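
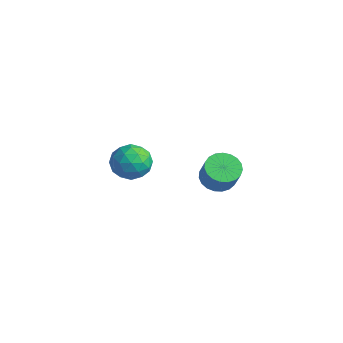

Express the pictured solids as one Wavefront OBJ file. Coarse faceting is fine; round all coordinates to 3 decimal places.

v -0.154 -1.488 1.195
v 0.28 -1.816 0.357
v -1.12 -2.784 1.203
v -0.686 -3.112 0.365
v -0.174 -3.104 1.223
v 0.423 -2.303 1.217
v -1.263 -2.297 0.343
v -0.666 -1.496 0.337
v -0.406 -2.317 -0.17
v 0.267 -2.815 0.374
v -1.107 -1.785 1.186
v -0.434 -2.283 1.73
v 0.148 -1.538 0.775
v -0.988 -3.062 0.785
v -0.686 -3.057 1.289
v -0.432 -3.25 0.797
v 0.232 -1.824 1.281
v 0.487 -2.017 0.788
v 0.221 -2.774 1.297
v -1.327 -2.583 0.772
v -1.072 -2.776 0.279
v -0.408 -1.35 0.763
v -0.154 -1.543 0.271
v -1.061 -1.826 0.263
v -0.001 -2.026 -0.027
v -0.568 -2.787 -0.022
v -0.908 -2.308 -0.035
v -0.557 -1.837 -0.038
v 0.395 -2.319 0.293
v -0.173 -3.08 0.298
v 0.129 -3.075 0.802
v 0.48 -2.604 0.798
v -0.008 -2.613 -0.017
v -0.667 -1.52 1.262
v -1.235 -2.281 1.267
v -1.32 -1.996 0.762
v -0.969 -1.525 0.758
v -0.272 -1.813 1.582
v -0.839 -2.574 1.587
v -0.283 -2.763 1.598
v 0.068 -2.292 1.595
v -0.832 -1.987 1.577
v -1.281 3.408 -3.55
v -0.55 3.814 -3.885
v 0.111 3.597 -2.705
v -0.619 3.192 -2.37
v -0.734 4.101 -3.729
v -0.073 3.884 -2.549
v -1.012 4.267 -3.543
v -0.351 4.051 -2.362
v -1.337 4.286 -3.357
v -0.676 4.069 -2.177
v -1.652 4.152 -3.205
v -0.991 3.935 -2.025
v -1.903 3.89 -3.113
v -1.241 3.673 -1.933
v -2.046 3.545 -3.096
v -1.385 3.328 -1.916
v -2.057 3.176 -3.158
v -1.395 2.959 -1.978
v -1.933 2.847 -3.287
v -1.272 2.63 -2.107
v -1.697 2.616 -3.462
v -1.036 2.399 -2.282
v -1.389 2.521 -3.652
v -0.728 2.304 -2.472
v -1.062 2.58 -3.825
v -0.401 2.363 -2.645
v -0.773 2.782 -3.95
v -0.112 2.565 -2.77
v -0.572 3.092 -4.005
v 0.09 2.875 -2.825
v -0.493 3.457 -3.982
v 0.168 3.241 -2.802
f 1 38 17
f 38 12 41
f 17 41 6
f 38 41 17
f 1 17 13
f 17 6 18
f 13 18 2
f 17 18 13
f 1 13 22
f 13 2 23
f 22 23 8
f 13 23 22
f 1 22 34
f 22 8 37
f 34 37 11
f 22 37 34
f 1 34 38
f 34 11 42
f 38 42 12
f 34 42 38
f 2 18 29
f 18 6 32
f 29 32 10
f 18 32 29
f 6 41 19
f 41 12 40
f 19 40 5
f 41 40 19
f 12 42 39
f 42 11 35
f 39 35 3
f 42 35 39
f 11 37 36
f 37 8 24
f 36 24 7
f 37 24 36
f 8 23 28
f 23 2 25
f 28 25 9
f 23 25 28
f 4 30 16
f 30 10 31
f 16 31 5
f 30 31 16
f 4 16 14
f 16 5 15
f 14 15 3
f 16 15 14
f 4 14 21
f 14 3 20
f 21 20 7
f 14 20 21
f 4 21 26
f 21 7 27
f 26 27 9
f 21 27 26
f 4 26 30
f 26 9 33
f 30 33 10
f 26 33 30
f 5 31 19
f 31 10 32
f 19 32 6
f 31 32 19
f 3 15 39
f 15 5 40
f 39 40 12
f 15 40 39
f 7 20 36
f 20 3 35
f 36 35 11
f 20 35 36
f 9 27 28
f 27 7 24
f 28 24 8
f 27 24 28
f 10 33 29
f 33 9 25
f 29 25 2
f 33 25 29
f 44 43 47
f 44 47 45
f 45 47 48
f 45 48 46
f 47 43 49
f 47 49 48
f 48 49 50
f 48 50 46
f 49 43 51
f 49 51 50
f 50 51 52
f 50 52 46
f 51 43 53
f 51 53 52
f 52 53 54
f 52 54 46
f 53 43 55
f 53 55 54
f 54 55 56
f 54 56 46
f 55 43 57
f 55 57 56
f 56 57 58
f 56 58 46
f 57 43 59
f 57 59 58
f 58 59 60
f 58 60 46
f 59 43 61
f 59 61 60
f 60 61 62
f 60 62 46
f 61 43 63
f 61 63 62
f 62 63 64
f 62 64 46
f 63 43 65
f 63 65 64
f 64 65 66
f 64 66 46
f 65 43 67
f 65 67 66
f 66 67 68
f 66 68 46
f 67 43 69
f 67 69 68
f 68 69 70
f 68 70 46
f 69 43 71
f 69 71 70
f 70 71 72
f 70 72 46
f 71 43 73
f 71 73 72
f 72 73 74
f 72 74 46
f 73 43 44
f 73 44 74
f 74 44 45
f 74 45 46



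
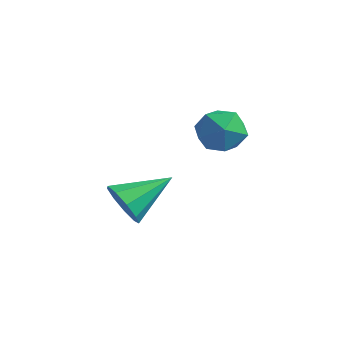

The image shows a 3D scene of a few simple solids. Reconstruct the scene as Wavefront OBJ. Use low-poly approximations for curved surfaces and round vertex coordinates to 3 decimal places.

v -1.091 -3.58 -3.87
v -0.357 -3.587 -4.504
v -0.349 -1.84 -3.03
v -0.87 -3.248 -4.754
v -1.486 -3.065 -4.59
v -1.917 -3.123 -4.089
v -1.962 -3.395 -3.485
v -1.599 -3.754 -3.062
v -0.998 -4.032 -3.016
v -0.441 -4.098 -3.37
v -0.187 -3.923 -3.958
v 1.175 -1.263 -0.454
v 2.128 -1.45 -0.763
v 1.412 -2.23 0.863
v 2.365 -2.417 0.554
v 2.111 -1.487 0.887
v 1.964 -0.89 0.073
v 1.576 -2.79 0.027
v 1.429 -2.193 -0.787
v 2.376 -2.394 -0.466
v 2.707 -1.589 0.066
v 0.833 -2.091 0.034
v 1.164 -1.286 0.566
f 2 1 4
f 2 4 3
f 4 1 5
f 4 5 3
f 5 1 6
f 5 6 3
f 6 1 7
f 6 7 3
f 7 1 8
f 7 8 3
f 8 1 9
f 8 9 3
f 9 1 10
f 9 10 3
f 10 1 11
f 10 11 3
f 11 1 2
f 11 2 3
f 12 23 17
f 12 17 13
f 12 13 19
f 12 19 22
f 12 22 23
f 13 17 21
f 17 23 16
f 23 22 14
f 22 19 18
f 19 13 20
f 15 21 16
f 15 16 14
f 15 14 18
f 15 18 20
f 15 20 21
f 16 21 17
f 14 16 23
f 18 14 22
f 20 18 19
f 21 20 13



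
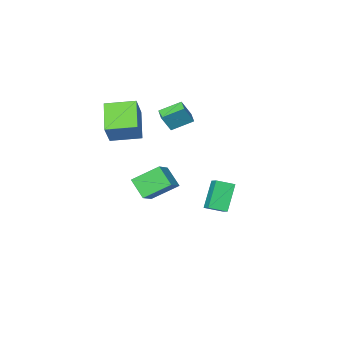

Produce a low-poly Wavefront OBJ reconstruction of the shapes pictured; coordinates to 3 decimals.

v -4.67 -1.825 -3.327
v -3.676 -2.388 -2.958
v -4.321 -0.851 -2.781
v -3.327 -1.413 -2.412
v -3.673 -1.207 -5.068
v -2.679 -1.769 -4.699
v -3.324 -0.232 -4.522
v -2.33 -0.795 -4.153
v -1.87 -1.931 3.329
v -1.206 -1.972 4.492
v -1.512 -1.124 3.153
v -0.847 -1.165 4.316
v -0.713 -2.595 2.644
v -0.048 -2.636 3.807
v -0.354 -1.788 2.468
v 0.31 -1.829 3.631
v 3.151 1.473 -0.723
v 3.229 0.393 0.272
v 1.849 2.34 0.321
v 1.927 1.261 1.316
v 4.173 2.179 -0.036
v 4.251 1.1 0.959
v 2.871 3.047 1.008
v 2.949 1.967 2.003
v 0.251 -4.009 3.231
v 1.042 -3.29 4.642
v 1.168 -2.492 1.945
v 1.959 -1.773 3.356
v 1.761 -5.147 2.964
v 2.552 -4.428 4.375
v 2.678 -3.63 1.678
v 3.469 -2.911 3.089
v -1.318 -3.61 -2.345
v -0.934 -3.232 -2.935
v -1.026 -4.748 -2.885
v -0.642 -4.37 -3.475
v -0.342 -4.363 -2.734
v -0.522 -3.66 -2.401
v -1.438 -4.32 -3.419
v -1.618 -3.617 -3.086
v -1.008 -3.671 -3.599
v -0.331 -3.697 -3.176
v -1.629 -4.283 -2.644
v -0.952 -4.309 -2.221
f 2 4 1
f 5 2 1
f 1 4 3
f 3 5 1
f 2 8 4
f 6 2 5
f 6 8 2
f 4 8 3
f 7 5 3
f 3 8 7
f 7 6 5
f 8 6 7
f 10 12 9
f 13 10 9
f 9 12 11
f 11 13 9
f 10 16 12
f 14 10 13
f 14 16 10
f 12 16 11
f 15 13 11
f 11 16 15
f 15 14 13
f 16 14 15
f 18 20 17
f 21 18 17
f 17 20 19
f 19 21 17
f 18 24 20
f 22 18 21
f 22 24 18
f 20 24 19
f 23 21 19
f 19 24 23
f 23 22 21
f 24 22 23
f 26 28 25
f 29 26 25
f 25 28 27
f 27 29 25
f 26 32 28
f 30 26 29
f 30 32 26
f 28 32 27
f 31 29 27
f 27 32 31
f 31 30 29
f 32 30 31
f 33 44 38
f 33 38 34
f 33 34 40
f 33 40 43
f 33 43 44
f 34 38 42
f 38 44 37
f 44 43 35
f 43 40 39
f 40 34 41
f 36 42 37
f 36 37 35
f 36 35 39
f 36 39 41
f 36 41 42
f 37 42 38
f 35 37 44
f 39 35 43
f 41 39 40
f 42 41 34



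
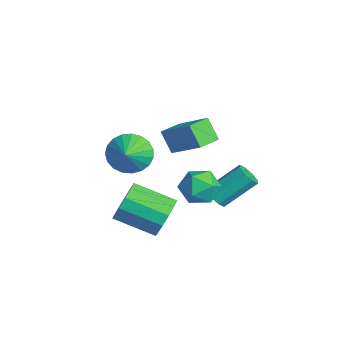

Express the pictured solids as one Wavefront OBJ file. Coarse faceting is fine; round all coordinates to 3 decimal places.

v -2.5 -0.241 -2.645
v -3.179 -0.54 -1.553
v -3.103 0.84 -2.724
v -3.782 0.541 -1.632
v -1.038 0.659 -1.488
v -1.717 0.36 -0.396
v -1.641 1.74 -1.567
v -2.32 1.441 -0.475
v 0.845 0.72 -3.611
v 1.264 0.373 -3.237
v 1.374 1.914 -1.935
v 0.955 2.26 -2.309
v 1.501 0.651 -3.586
v 1.611 2.192 -2.284
v 1.353 0.969 -3.949
v 1.464 2.51 -2.647
v 0.908 1.141 -4.115
v 1.019 2.682 -2.813
v 0.426 1.066 -3.985
v 0.536 2.607 -2.683
v 0.189 0.788 -3.636
v 0.299 2.329 -2.334
v 0.336 0.47 -3.273
v 0.447 2.011 -1.971
v 0.781 0.298 -3.107
v 0.892 1.839 -1.805
v 1.356 -1.722 -4.061
v 1.76 -2.354 -4.838
v 0.707 -4.011 -4.036
v 0.304 -3.378 -3.259
v 2.153 -2.38 -4.374
v 1.101 -4.036 -3.573
v 2.294 -2.197 -3.811
v 1.241 -3.853 -3.01
v 2.137 -1.863 -3.328
v 1.084 -3.519 -2.526
v 1.732 -1.484 -3.077
v 0.679 -3.14 -2.275
v 1.208 -1.181 -3.138
v 0.155 -2.837 -2.336
v 0.731 -1.049 -3.493
v -0.322 -2.706 -2.691
v 0.453 -1.131 -4.028
v -0.6 -2.788 -3.226
v 0.461 -1.401 -4.573
v -0.591 -3.057 -3.771
v 0.754 -1.772 -4.956
v -0.298 -3.429 -4.154
v 1.238 -2.128 -5.055
v 0.186 -3.784 -4.253
v 1.264 -3.35 0.484
v 1.63 -3.8 -0.403
v 2.256 -3.83 1.136
v 1.826 -3.406 -0.413
v 1.926 -3.002 -0.267
v 1.911 -2.658 0.008
v 1.785 -2.434 0.366
v 1.568 -2.369 0.744
v 1.299 -2.472 1.077
v 1.024 -2.728 1.308
v 0.79 -3.091 1.396
v 0.638 -3.499 1.327
v 0.595 -3.882 1.111
v 0.667 -4.172 0.788
v 0.843 -4.32 0.411
v 1.091 -4.301 0.048
v 1.369 -4.117 -0.24
v 2.125 -0.12 -1.244
v 3.08 0.237 -1.247
v 2.7 -1.657 -1.073
v 3.655 -1.3 -1.076
v 3.04 -1.104 -0.286
v 2.684 -0.154 -0.392
v 3.096 -1.266 -1.928
v 2.74 -0.316 -2.034
v 3.68 -0.471 -1.67
v 3.646 -0.371 -0.655
v 2.134 -1.049 -1.665
v 2.1 -0.949 -0.65
f 2 4 1
f 5 2 1
f 1 4 3
f 3 5 1
f 2 8 4
f 6 2 5
f 6 8 2
f 4 8 3
f 7 5 3
f 3 8 7
f 7 6 5
f 8 6 7
f 10 9 13
f 10 13 11
f 11 13 14
f 11 14 12
f 13 9 15
f 13 15 14
f 14 15 16
f 14 16 12
f 15 9 17
f 15 17 16
f 16 17 18
f 16 18 12
f 17 9 19
f 17 19 18
f 18 19 20
f 18 20 12
f 19 9 21
f 19 21 20
f 20 21 22
f 20 22 12
f 21 9 23
f 21 23 22
f 22 23 24
f 22 24 12
f 23 9 25
f 23 25 24
f 24 25 26
f 24 26 12
f 25 9 10
f 25 10 26
f 26 10 11
f 26 11 12
f 28 27 31
f 28 31 29
f 29 31 32
f 29 32 30
f 31 27 33
f 31 33 32
f 32 33 34
f 32 34 30
f 33 27 35
f 33 35 34
f 34 35 36
f 34 36 30
f 35 27 37
f 35 37 36
f 36 37 38
f 36 38 30
f 37 27 39
f 37 39 38
f 38 39 40
f 38 40 30
f 39 27 41
f 39 41 40
f 40 41 42
f 40 42 30
f 41 27 43
f 41 43 42
f 42 43 44
f 42 44 30
f 43 27 45
f 43 45 44
f 44 45 46
f 44 46 30
f 45 27 47
f 45 47 46
f 46 47 48
f 46 48 30
f 47 27 49
f 47 49 48
f 48 49 50
f 48 50 30
f 49 27 28
f 49 28 50
f 50 28 29
f 50 29 30
f 52 51 54
f 52 54 53
f 54 51 55
f 54 55 53
f 55 51 56
f 55 56 53
f 56 51 57
f 56 57 53
f 57 51 58
f 57 58 53
f 58 51 59
f 58 59 53
f 59 51 60
f 59 60 53
f 60 51 61
f 60 61 53
f 61 51 62
f 61 62 53
f 62 51 63
f 62 63 53
f 63 51 64
f 63 64 53
f 64 51 65
f 64 65 53
f 65 51 66
f 65 66 53
f 66 51 67
f 66 67 53
f 67 51 52
f 67 52 53
f 68 79 73
f 68 73 69
f 68 69 75
f 68 75 78
f 68 78 79
f 69 73 77
f 73 79 72
f 79 78 70
f 78 75 74
f 75 69 76
f 71 77 72
f 71 72 70
f 71 70 74
f 71 74 76
f 71 76 77
f 72 77 73
f 70 72 79
f 74 70 78
f 76 74 75
f 77 76 69



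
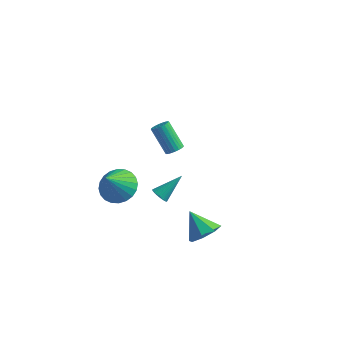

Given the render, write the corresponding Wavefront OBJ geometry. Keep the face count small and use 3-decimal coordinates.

v 2.963 -3.017 -0.224
v 3.641 -2.531 0.251
v 1.917 -2.623 0.864
v 3.288 -2.114 -0.24
v 2.744 -2.226 -0.721
v 2.329 -2.801 -0.912
v 2.285 -3.503 -0.699
v 2.638 -3.921 -0.208
v 3.182 -3.809 0.273
v 3.597 -3.233 0.464
v -1.494 3.161 -0.504
v -1.123 3.528 -0.331
v -2.215 3.986 1.038
v -2.586 3.619 0.864
v -1.24 3.648 -0.465
v -2.333 4.105 0.904
v -1.396 3.693 -0.605
v -2.489 4.151 0.764
v -1.567 3.658 -0.729
v -2.66 4.115 0.639
v -1.727 3.546 -0.82
v -2.82 4.004 0.549
v -1.851 3.377 -0.862
v -2.944 3.834 0.506
v -1.921 3.174 -0.85
v -3.014 3.632 0.518
v -1.926 2.969 -0.785
v -3.019 3.427 0.583
v -1.865 2.794 -0.678
v -2.957 3.252 0.691
v -1.747 2.675 -0.544
v -2.84 3.132 0.825
v -1.591 2.629 -0.404
v -2.684 3.087 0.965
v -1.42 2.665 -0.279
v -2.513 3.122 1.089
v -1.26 2.776 -0.189
v -2.353 3.234 1.18
v -1.136 2.946 -0.146
v -2.229 3.403 1.222
v -1.066 3.148 -0.158
v -2.159 3.606 1.21
v -1.061 3.353 -0.223
v -2.154 3.811 1.145
v 0.975 -4.224 3.349
v 1.283 -4.086 2.967
v 1.725 -3.176 4.331
v 1.133 -3.957 2.944
v 0.959 -3.869 2.983
v 0.788 -3.835 3.077
v 0.644 -3.86 3.213
v 0.552 -3.94 3.37
v 0.523 -4.064 3.523
v 0.564 -4.211 3.65
v 0.667 -4.361 3.731
v 0.817 -4.49 3.754
v 0.991 -4.578 3.715
v 1.162 -4.612 3.62
v 1.305 -4.588 3.484
v 1.398 -4.507 3.328
v 1.427 -4.384 3.174
v 1.386 -4.236 3.048
v -2.365 -2.128 0.779
v -1.623 -1.51 1.284
v -2.575 -3.152 2.341
v -1.981 -1.299 1.374
v -2.398 -1.215 1.374
v -2.809 -1.269 1.283
v -3.154 -1.454 1.115
v -3.378 -1.742 0.896
v -3.448 -2.088 0.659
v -3.353 -2.441 0.441
v -3.107 -2.745 0.274
v -2.749 -2.956 0.184
v -2.332 -3.04 0.184
v -1.92 -2.986 0.276
v -1.576 -2.801 0.443
v -1.352 -2.513 0.662
v -1.282 -2.167 0.899
v -1.377 -1.814 1.117
f 2 1 4
f 2 4 3
f 4 1 5
f 4 5 3
f 5 1 6
f 5 6 3
f 6 1 7
f 6 7 3
f 7 1 8
f 7 8 3
f 8 1 9
f 8 9 3
f 9 1 10
f 9 10 3
f 10 1 2
f 10 2 3
f 12 11 15
f 12 15 13
f 13 15 16
f 13 16 14
f 15 11 17
f 15 17 16
f 16 17 18
f 16 18 14
f 17 11 19
f 17 19 18
f 18 19 20
f 18 20 14
f 19 11 21
f 19 21 20
f 20 21 22
f 20 22 14
f 21 11 23
f 21 23 22
f 22 23 24
f 22 24 14
f 23 11 25
f 23 25 24
f 24 25 26
f 24 26 14
f 25 11 27
f 25 27 26
f 26 27 28
f 26 28 14
f 27 11 29
f 27 29 28
f 28 29 30
f 28 30 14
f 29 11 31
f 29 31 30
f 30 31 32
f 30 32 14
f 31 11 33
f 31 33 32
f 32 33 34
f 32 34 14
f 33 11 35
f 33 35 34
f 34 35 36
f 34 36 14
f 35 11 37
f 35 37 36
f 36 37 38
f 36 38 14
f 37 11 39
f 37 39 38
f 38 39 40
f 38 40 14
f 39 11 41
f 39 41 40
f 40 41 42
f 40 42 14
f 41 11 43
f 41 43 42
f 42 43 44
f 42 44 14
f 43 11 12
f 43 12 44
f 44 12 13
f 44 13 14
f 46 45 48
f 46 48 47
f 48 45 49
f 48 49 47
f 49 45 50
f 49 50 47
f 50 45 51
f 50 51 47
f 51 45 52
f 51 52 47
f 52 45 53
f 52 53 47
f 53 45 54
f 53 54 47
f 54 45 55
f 54 55 47
f 55 45 56
f 55 56 47
f 56 45 57
f 56 57 47
f 57 45 58
f 57 58 47
f 58 45 59
f 58 59 47
f 59 45 60
f 59 60 47
f 60 45 61
f 60 61 47
f 61 45 62
f 61 62 47
f 62 45 46
f 62 46 47
f 64 63 66
f 64 66 65
f 66 63 67
f 66 67 65
f 67 63 68
f 67 68 65
f 68 63 69
f 68 69 65
f 69 63 70
f 69 70 65
f 70 63 71
f 70 71 65
f 71 63 72
f 71 72 65
f 72 63 73
f 72 73 65
f 73 63 74
f 73 74 65
f 74 63 75
f 74 75 65
f 75 63 76
f 75 76 65
f 76 63 77
f 76 77 65
f 77 63 78
f 77 78 65
f 78 63 79
f 78 79 65
f 79 63 80
f 79 80 65
f 80 63 64
f 80 64 65



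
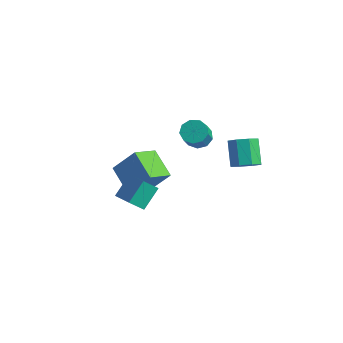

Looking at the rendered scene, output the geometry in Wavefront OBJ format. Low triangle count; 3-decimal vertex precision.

v 2.558 2.632 -0.523
v 3.151 2.369 0.072
v 2.335 3.164 1.237
v 1.742 3.428 0.643
v 3.315 2.957 -0.214
v 2.499 3.752 0.952
v 3.036 3.354 -0.68
v 2.22 4.149 0.485
v 2.477 3.329 -1.055
v 1.661 4.124 0.111
v 1.965 2.896 -1.117
v 1.149 3.691 0.048
v 1.801 2.308 -0.832
v 0.985 3.103 0.334
v 2.08 1.911 -0.365
v 1.264 2.706 0.8
v 2.639 1.936 0.009
v 1.823 2.731 1.175
v 0.638 -4.629 0.34
v 0.652 -3.5 1.297
v -0.938 -3.885 -0.513
v -0.923 -2.756 0.444
v 1.203 -4.124 -0.264
v 1.218 -2.995 0.693
v -0.372 -3.38 -1.117
v -0.358 -2.251 -0.16
v -1.324 -0.767 -2.481
v -1.495 -2.242 -1.763
v -2.867 -0.173 -1.629
v -3.038 -1.649 -0.912
v -0.282 -0.171 -1.008
v -0.453 -1.647 -0.291
v -1.825 0.422 -0.157
v -1.996 -1.053 0.561
v -0.292 2.187 0.681
v 0.431 2.479 0.648
v 0.874 1.526 1.906
v 0.152 1.233 1.939
v 0.129 2.773 0.976
v 0.573 1.819 2.235
v -0.369 2.792 1.167
v 0.075 1.839 2.425
v -0.831 2.528 1.129
v -0.387 1.575 2.388
v -1.041 2.104 0.882
v -0.597 1.151 2.141
v -0.9 1.719 0.541
v -0.457 0.766 1.799
v -0.475 1.553 0.265
v -0.031 0.599 1.523
v 0.036 1.683 0.184
v 0.48 0.73 1.442
v 0.394 2.049 0.335
v 0.837 1.096 1.593
f 2 1 5
f 2 5 3
f 3 5 6
f 3 6 4
f 5 1 7
f 5 7 6
f 6 7 8
f 6 8 4
f 7 1 9
f 7 9 8
f 8 9 10
f 8 10 4
f 9 1 11
f 9 11 10
f 10 11 12
f 10 12 4
f 11 1 13
f 11 13 12
f 12 13 14
f 12 14 4
f 13 1 15
f 13 15 14
f 14 15 16
f 14 16 4
f 15 1 17
f 15 17 16
f 16 17 18
f 16 18 4
f 17 1 2
f 17 2 18
f 18 2 3
f 18 3 4
f 20 22 19
f 23 20 19
f 19 22 21
f 21 23 19
f 20 26 22
f 24 20 23
f 24 26 20
f 22 26 21
f 25 23 21
f 21 26 25
f 25 24 23
f 26 24 25
f 28 30 27
f 31 28 27
f 27 30 29
f 29 31 27
f 28 34 30
f 32 28 31
f 32 34 28
f 30 34 29
f 33 31 29
f 29 34 33
f 33 32 31
f 34 32 33
f 36 35 39
f 36 39 37
f 37 39 40
f 37 40 38
f 39 35 41
f 39 41 40
f 40 41 42
f 40 42 38
f 41 35 43
f 41 43 42
f 42 43 44
f 42 44 38
f 43 35 45
f 43 45 44
f 44 45 46
f 44 46 38
f 45 35 47
f 45 47 46
f 46 47 48
f 46 48 38
f 47 35 49
f 47 49 48
f 48 49 50
f 48 50 38
f 49 35 51
f 49 51 50
f 50 51 52
f 50 52 38
f 51 35 53
f 51 53 52
f 52 53 54
f 52 54 38
f 53 35 36
f 53 36 54
f 54 36 37
f 54 37 38



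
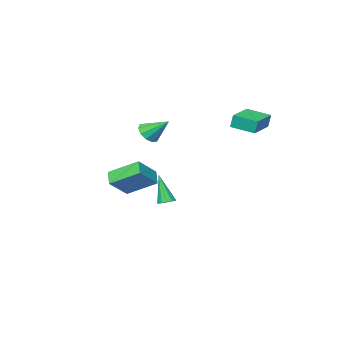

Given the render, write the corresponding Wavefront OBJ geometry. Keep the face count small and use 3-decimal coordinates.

v 1.106 0.249 2.265
v 1.398 -0.155 2.864
v 0.514 1.351 3.295
v 1.733 0.161 2.72
v 1.828 0.51 2.401
v 1.648 0.76 2.031
v 1.26 0.814 1.749
v 0.813 0.653 1.665
v 0.479 0.338 1.81
v 0.383 -0.011 2.128
v 0.564 -0.261 2.499
v 0.952 -0.316 2.78
v 1.644 1.698 -0.185
v 2.926 1.83 0.908
v 2.063 2.386 -0.76
v 3.345 2.519 0.334
v 2.655 0.241 -1.194
v 3.937 0.374 -0.1
v 3.074 0.93 -1.768
v 4.356 1.062 -0.675
v -1.591 -1.676 -4.286
v -1.074 -1.495 -4.172
v -1.689 -2.584 -2.394
v -1.271 -1.269 -4.074
v -1.57 -1.172 -4.043
v -1.875 -1.236 -4.089
v -2.091 -1.439 -4.198
v -2.147 -1.718 -4.334
v -2.027 -1.983 -4.456
v -1.769 -2.151 -4.523
v -1.454 -2.169 -4.515
v -1.182 -2.029 -4.434
v -1.041 -1.778 -4.306
v -4.279 2.019 2.644
v -4.37 2.155 3.529
v -4.952 3.342 2.371
v -5.042 3.479 3.256
v -2.598 2.881 2.684
v -2.688 3.018 3.569
v -3.27 4.205 2.411
v -3.361 4.341 3.296
f 2 1 4
f 2 4 3
f 4 1 5
f 4 5 3
f 5 1 6
f 5 6 3
f 6 1 7
f 6 7 3
f 7 1 8
f 7 8 3
f 8 1 9
f 8 9 3
f 9 1 10
f 9 10 3
f 10 1 11
f 10 11 3
f 11 1 12
f 11 12 3
f 12 1 2
f 12 2 3
f 14 16 13
f 17 14 13
f 13 16 15
f 15 17 13
f 14 20 16
f 18 14 17
f 18 20 14
f 16 20 15
f 19 17 15
f 15 20 19
f 19 18 17
f 20 18 19
f 22 21 24
f 22 24 23
f 24 21 25
f 24 25 23
f 25 21 26
f 25 26 23
f 26 21 27
f 26 27 23
f 27 21 28
f 27 28 23
f 28 21 29
f 28 29 23
f 29 21 30
f 29 30 23
f 30 21 31
f 30 31 23
f 31 21 32
f 31 32 23
f 32 21 33
f 32 33 23
f 33 21 22
f 33 22 23
f 35 37 34
f 38 35 34
f 34 37 36
f 36 38 34
f 35 41 37
f 39 35 38
f 39 41 35
f 37 41 36
f 40 38 36
f 36 41 40
f 40 39 38
f 41 39 40



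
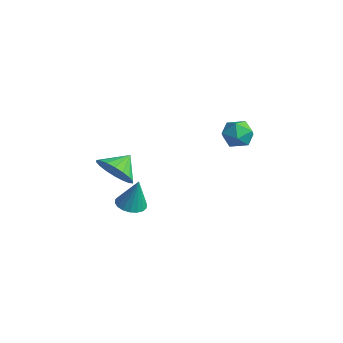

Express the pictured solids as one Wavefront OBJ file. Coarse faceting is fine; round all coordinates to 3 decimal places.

v 3.92 3.271 3.05
v 4.371 2.615 2.851
v 3.049 2.485 3.669
v 3.5 1.829 3.47
v 3.784 2.371 4.016
v 4.322 2.857 3.633
v 3.098 2.243 2.887
v 3.636 2.729 2.504
v 3.862 1.98 2.75
v 4.286 2.059 3.448
v 3.134 3.041 3.072
v 3.558 3.12 3.77
v 2.821 -3.406 2.828
v 3.494 -2.958 2.275
v 2.679 -2.474 3.412
v 3.124 -2.879 2.059
v 2.693 -2.904 1.996
v 2.288 -3.029 2.097
v 1.988 -3.228 2.343
v 1.853 -3.463 2.685
v 1.909 -3.687 3.055
v 2.147 -3.855 3.38
v 2.517 -3.934 3.596
v 2.948 -3.909 3.659
v 3.354 -3.784 3.558
v 3.653 -3.584 3.312
v 3.788 -3.35 2.97
v 3.732 -3.126 2.6
v 2.446 -2.304 0.108
v 2.985 -2.765 0.061
v 2.754 -2.096 1.612
v 3.123 -2.489 -0.005
v 3.127 -2.176 -0.049
v 2.996 -1.888 -0.062
v 2.757 -1.683 -0.042
v 2.456 -1.601 0.008
v 2.153 -1.658 0.078
v 1.908 -1.843 0.154
v 1.77 -2.12 0.22
v 1.766 -2.433 0.264
v 1.897 -2.72 0.277
v 2.136 -2.925 0.257
v 2.437 -3.007 0.207
v 2.74 -2.95 0.137
f 1 12 6
f 1 6 2
f 1 2 8
f 1 8 11
f 1 11 12
f 2 6 10
f 6 12 5
f 12 11 3
f 11 8 7
f 8 2 9
f 4 10 5
f 4 5 3
f 4 3 7
f 4 7 9
f 4 9 10
f 5 10 6
f 3 5 12
f 7 3 11
f 9 7 8
f 10 9 2
f 14 13 16
f 14 16 15
f 16 13 17
f 16 17 15
f 17 13 18
f 17 18 15
f 18 13 19
f 18 19 15
f 19 13 20
f 19 20 15
f 20 13 21
f 20 21 15
f 21 13 22
f 21 22 15
f 22 13 23
f 22 23 15
f 23 13 24
f 23 24 15
f 24 13 25
f 24 25 15
f 25 13 26
f 25 26 15
f 26 13 27
f 26 27 15
f 27 13 28
f 27 28 15
f 28 13 14
f 28 14 15
f 30 29 32
f 30 32 31
f 32 29 33
f 32 33 31
f 33 29 34
f 33 34 31
f 34 29 35
f 34 35 31
f 35 29 36
f 35 36 31
f 36 29 37
f 36 37 31
f 37 29 38
f 37 38 31
f 38 29 39
f 38 39 31
f 39 29 40
f 39 40 31
f 40 29 41
f 40 41 31
f 41 29 42
f 41 42 31
f 42 29 43
f 42 43 31
f 43 29 44
f 43 44 31
f 44 29 30
f 44 30 31



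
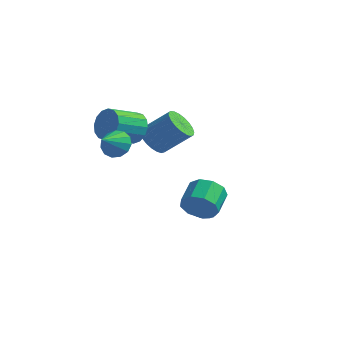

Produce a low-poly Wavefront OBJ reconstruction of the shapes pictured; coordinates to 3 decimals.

v 2.923 -2.914 -0.788
v 3.386 -3.201 0.132
v 3.101 -1.813 0.709
v 2.637 -1.526 -0.212
v 3.884 -2.911 -0.319
v 3.599 -1.523 0.257
v 3.932 -2.623 -0.99
v 3.647 -1.235 -0.414
v 3.508 -2.471 -1.567
v 3.222 -1.082 -0.99
v 2.81 -2.526 -1.779
v 2.524 -1.138 -1.203
v 2.164 -2.763 -1.528
v 1.879 -1.375 -0.951
v 1.874 -3.071 -0.93
v 1.588 -1.682 -0.354
v 2.074 -3.305 -0.267
v 1.789 -1.917 0.31
v 2.672 -3.357 0.153
v 2.386 -1.968 0.73
v 0.389 1.841 -3.583
v 1.137 1.984 -4.183
v 1.431 1.359 -2.397
v 1.085 2.393 -3.971
v 0.873 2.676 -3.669
v 0.551 2.768 -3.349
v 0.191 2.647 -3.081
v -0.124 2.341 -2.929
v -0.321 1.921 -2.926
v -0.355 1.482 -3.074
v -0.219 1.125 -3.338
v 0.056 0.933 -3.658
v 0.408 0.948 -3.961
v 0.755 1.167 -4.178
v 1.018 1.541 -4.257
v -3.375 0.926 1.886
v -2.638 0.956 2.689
v -3.429 -0.715 3.477
v -4.165 -0.746 2.674
v -3.076 1.254 2.881
v -3.867 -0.417 3.67
v -3.595 1.465 2.807
v -4.386 -0.207 3.596
v -4.054 1.53 2.486
v -4.845 -0.141 3.275
v -4.331 1.434 2.004
v -5.122 -0.237 2.793
v -4.352 1.202 1.491
v -5.143 -0.469 2.279
v -4.111 0.895 1.083
v -4.902 -0.776 1.871
v -3.673 0.597 0.89
v -4.464 -1.074 1.679
v -3.154 0.387 0.964
v -3.945 -1.285 1.753
v -2.695 0.321 1.285
v -3.486 -1.35 2.074
v -2.418 0.417 1.767
v -3.209 -1.254 2.556
v -2.397 0.649 2.281
v -3.188 -1.022 3.069
v -2.471 -2.407 2.288
v -1.55 -2.324 2.457
v -2.509 -3.753 3.152
v -1.798 -2.066 2.848
v -2.259 -1.916 3.061
v -2.788 -1.922 3.028
v -3.216 -2.082 2.761
v -3.408 -2.346 2.343
v -3.302 -2.628 1.908
v -2.933 -2.841 1.593
v -2.417 -2.916 1.499
v -1.918 -2.829 1.655
v -1.595 -2.609 2.012
v -3.783 3.358 -0.2
v -3.06 3.461 -0.996
v -1.574 4.146 0.445
v -2.297 4.042 1.24
v -3.252 3.867 -0.99
v -1.766 4.552 0.45
v -3.536 4.185 -0.849
v -2.049 4.87 0.591
v -3.862 4.36 -0.595
v -2.376 5.044 0.845
v -4.175 4.362 -0.273
v -2.689 5.046 1.168
v -4.42 4.19 0.062
v -2.934 4.874 1.502
v -4.555 3.874 0.351
v -3.069 4.558 1.792
v -4.557 3.469 0.545
v -3.07 4.153 1.986
v -4.424 3.045 0.611
v -2.938 3.729 2.051
v -4.181 2.674 0.536
v -2.695 3.359 1.976
v -3.869 2.423 0.333
v -2.383 3.107 1.773
v -3.543 2.332 0.039
v -2.056 3.017 1.479
v -3.257 2.419 -0.297
v -1.771 3.104 1.143
v -3.063 2.669 -0.616
v -1.577 3.353 0.824
v -2.993 3.037 -0.863
v -1.507 3.722 0.577
f 2 1 5
f 2 5 3
f 3 5 6
f 3 6 4
f 5 1 7
f 5 7 6
f 6 7 8
f 6 8 4
f 7 1 9
f 7 9 8
f 8 9 10
f 8 10 4
f 9 1 11
f 9 11 10
f 10 11 12
f 10 12 4
f 11 1 13
f 11 13 12
f 12 13 14
f 12 14 4
f 13 1 15
f 13 15 14
f 14 15 16
f 14 16 4
f 15 1 17
f 15 17 16
f 16 17 18
f 16 18 4
f 17 1 19
f 17 19 18
f 18 19 20
f 18 20 4
f 19 1 2
f 19 2 20
f 20 2 3
f 20 3 4
f 22 21 24
f 22 24 23
f 24 21 25
f 24 25 23
f 25 21 26
f 25 26 23
f 26 21 27
f 26 27 23
f 27 21 28
f 27 28 23
f 28 21 29
f 28 29 23
f 29 21 30
f 29 30 23
f 30 21 31
f 30 31 23
f 31 21 32
f 31 32 23
f 32 21 33
f 32 33 23
f 33 21 34
f 33 34 23
f 34 21 35
f 34 35 23
f 35 21 22
f 35 22 23
f 37 36 40
f 37 40 38
f 38 40 41
f 38 41 39
f 40 36 42
f 40 42 41
f 41 42 43
f 41 43 39
f 42 36 44
f 42 44 43
f 43 44 45
f 43 45 39
f 44 36 46
f 44 46 45
f 45 46 47
f 45 47 39
f 46 36 48
f 46 48 47
f 47 48 49
f 47 49 39
f 48 36 50
f 48 50 49
f 49 50 51
f 49 51 39
f 50 36 52
f 50 52 51
f 51 52 53
f 51 53 39
f 52 36 54
f 52 54 53
f 53 54 55
f 53 55 39
f 54 36 56
f 54 56 55
f 55 56 57
f 55 57 39
f 56 36 58
f 56 58 57
f 57 58 59
f 57 59 39
f 58 36 60
f 58 60 59
f 59 60 61
f 59 61 39
f 60 36 37
f 60 37 61
f 61 37 38
f 61 38 39
f 63 62 65
f 63 65 64
f 65 62 66
f 65 66 64
f 66 62 67
f 66 67 64
f 67 62 68
f 67 68 64
f 68 62 69
f 68 69 64
f 69 62 70
f 69 70 64
f 70 62 71
f 70 71 64
f 71 62 72
f 71 72 64
f 72 62 73
f 72 73 64
f 73 62 74
f 73 74 64
f 74 62 63
f 74 63 64
f 76 75 79
f 76 79 77
f 77 79 80
f 77 80 78
f 79 75 81
f 79 81 80
f 80 81 82
f 80 82 78
f 81 75 83
f 81 83 82
f 82 83 84
f 82 84 78
f 83 75 85
f 83 85 84
f 84 85 86
f 84 86 78
f 85 75 87
f 85 87 86
f 86 87 88
f 86 88 78
f 87 75 89
f 87 89 88
f 88 89 90
f 88 90 78
f 89 75 91
f 89 91 90
f 90 91 92
f 90 92 78
f 91 75 93
f 91 93 92
f 92 93 94
f 92 94 78
f 93 75 95
f 93 95 94
f 94 95 96
f 94 96 78
f 95 75 97
f 95 97 96
f 96 97 98
f 96 98 78
f 97 75 99
f 97 99 98
f 98 99 100
f 98 100 78
f 99 75 101
f 99 101 100
f 100 101 102
f 100 102 78
f 101 75 103
f 101 103 102
f 102 103 104
f 102 104 78
f 103 75 105
f 103 105 104
f 104 105 106
f 104 106 78
f 105 75 76
f 105 76 106
f 106 76 77
f 106 77 78



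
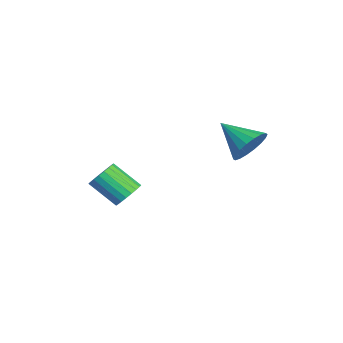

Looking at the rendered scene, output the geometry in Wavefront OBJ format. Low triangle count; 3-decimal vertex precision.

v 3.391 4.357 0.145
v 4.108 3.769 0.394
v 2.249 3.323 0.995
v 4.097 4.047 0.717
v 3.946 4.387 0.928
v 3.686 4.721 0.983
v 3.367 4.983 0.872
v 3.052 5.121 0.618
v 2.805 5.107 0.269
v 2.675 4.945 -0.104
v 2.686 4.666 -0.428
v 2.837 4.326 -0.638
v 3.097 3.993 -0.693
v 3.416 3.731 -0.583
v 3.73 3.593 -0.328
v 3.977 3.607 0.021
v 0.057 -0.218 -4.347
v 0.46 0.068 -3.77
v -0.253 -1.017 -2.735
v -0.657 -1.302 -3.313
v 0.199 0.246 -3.762
v -0.514 -0.838 -2.728
v -0.086 0.345 -3.856
v -0.799 -0.74 -2.822
v -0.347 0.346 -4.035
v -1.06 -0.739 -3
v -0.538 0.249 -4.268
v -1.251 -0.835 -3.233
v -0.626 0.072 -4.514
v -1.339 -1.012 -3.48
v -0.596 -0.155 -4.732
v -1.309 -1.24 -3.697
v -0.453 -0.393 -4.883
v -1.167 -1.478 -3.848
v -0.222 -0.601 -4.941
v -0.936 -1.685 -3.907
v 0.057 -0.742 -4.897
v -0.657 -1.827 -3.863
v 0.336 -0.793 -4.758
v -0.378 -1.878 -3.723
v 0.567 -0.744 -4.548
v -0.147 -1.829 -3.513
v 0.709 -0.605 -4.303
v -0.004 -1.689 -3.268
v 0.739 -0.398 -4.066
v 0.026 -1.482 -3.031
v 0.651 -0.16 -3.877
v -0.062 -1.245 -2.843
f 2 1 4
f 2 4 3
f 4 1 5
f 4 5 3
f 5 1 6
f 5 6 3
f 6 1 7
f 6 7 3
f 7 1 8
f 7 8 3
f 8 1 9
f 8 9 3
f 9 1 10
f 9 10 3
f 10 1 11
f 10 11 3
f 11 1 12
f 11 12 3
f 12 1 13
f 12 13 3
f 13 1 14
f 13 14 3
f 14 1 15
f 14 15 3
f 15 1 16
f 15 16 3
f 16 1 2
f 16 2 3
f 18 17 21
f 18 21 19
f 19 21 22
f 19 22 20
f 21 17 23
f 21 23 22
f 22 23 24
f 22 24 20
f 23 17 25
f 23 25 24
f 24 25 26
f 24 26 20
f 25 17 27
f 25 27 26
f 26 27 28
f 26 28 20
f 27 17 29
f 27 29 28
f 28 29 30
f 28 30 20
f 29 17 31
f 29 31 30
f 30 31 32
f 30 32 20
f 31 17 33
f 31 33 32
f 32 33 34
f 32 34 20
f 33 17 35
f 33 35 34
f 34 35 36
f 34 36 20
f 35 17 37
f 35 37 36
f 36 37 38
f 36 38 20
f 37 17 39
f 37 39 38
f 38 39 40
f 38 40 20
f 39 17 41
f 39 41 40
f 40 41 42
f 40 42 20
f 41 17 43
f 41 43 42
f 42 43 44
f 42 44 20
f 43 17 45
f 43 45 44
f 44 45 46
f 44 46 20
f 45 17 47
f 45 47 46
f 46 47 48
f 46 48 20
f 47 17 18
f 47 18 48
f 48 18 19
f 48 19 20



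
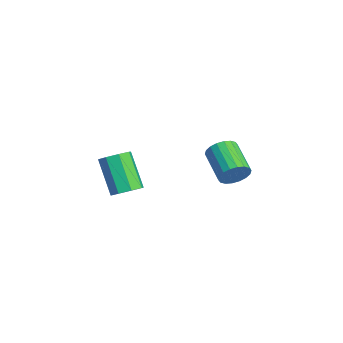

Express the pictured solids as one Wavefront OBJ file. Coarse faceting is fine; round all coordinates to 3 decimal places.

v 0.26 2.758 -1.606
v 0.499 2.442 -0.957
v -1.102 2.405 -0.386
v -1.34 2.722 -1.034
v 0.515 2.773 -0.89
v -1.085 2.736 -0.319
v 0.481 3.101 -0.964
v -1.119 3.064 -0.393
v 0.404 3.361 -1.166
v -1.197 3.325 -0.594
v 0.297 3.502 -1.454
v -1.303 3.466 -0.883
v 0.184 3.496 -1.773
v -1.417 3.459 -1.202
v 0.085 3.343 -2.058
v -1.515 3.307 -1.487
v 0.022 3.075 -2.254
v -1.579 3.038 -1.683
v 0.005 2.744 -2.321
v -1.595 2.707 -1.75
v 0.039 2.416 -2.247
v -1.561 2.379 -1.676
v 0.117 2.155 -2.046
v -1.484 2.119 -1.474
v 0.223 2.014 -1.757
v -1.377 1.978 -1.186
v 0.337 2.021 -1.438
v -1.264 1.984 -0.867
v 0.435 2.173 -1.153
v -1.165 2.137 -0.582
v 2.222 -2.7 0.197
v 2.573 -2.182 0.554
v 1.348 -2.323 1.96
v 0.998 -2.84 1.603
v 2.176 -1.982 0.228
v 0.951 -2.123 1.634
v 1.806 -2.202 -0.116
v 0.581 -2.343 1.29
v 1.68 -2.714 -0.277
v 0.456 -2.855 1.129
v 1.872 -3.217 -0.16
v 0.647 -3.358 1.246
v 2.269 -3.417 0.166
v 1.044 -3.558 1.572
v 2.639 -3.197 0.51
v 1.414 -3.338 1.916
v 2.764 -2.685 0.671
v 1.54 -2.826 2.077
f 2 1 5
f 2 5 3
f 3 5 6
f 3 6 4
f 5 1 7
f 5 7 6
f 6 7 8
f 6 8 4
f 7 1 9
f 7 9 8
f 8 9 10
f 8 10 4
f 9 1 11
f 9 11 10
f 10 11 12
f 10 12 4
f 11 1 13
f 11 13 12
f 12 13 14
f 12 14 4
f 13 1 15
f 13 15 14
f 14 15 16
f 14 16 4
f 15 1 17
f 15 17 16
f 16 17 18
f 16 18 4
f 17 1 19
f 17 19 18
f 18 19 20
f 18 20 4
f 19 1 21
f 19 21 20
f 20 21 22
f 20 22 4
f 21 1 23
f 21 23 22
f 22 23 24
f 22 24 4
f 23 1 25
f 23 25 24
f 24 25 26
f 24 26 4
f 25 1 27
f 25 27 26
f 26 27 28
f 26 28 4
f 27 1 29
f 27 29 28
f 28 29 30
f 28 30 4
f 29 1 2
f 29 2 30
f 30 2 3
f 30 3 4
f 32 31 35
f 32 35 33
f 33 35 36
f 33 36 34
f 35 31 37
f 35 37 36
f 36 37 38
f 36 38 34
f 37 31 39
f 37 39 38
f 38 39 40
f 38 40 34
f 39 31 41
f 39 41 40
f 40 41 42
f 40 42 34
f 41 31 43
f 41 43 42
f 42 43 44
f 42 44 34
f 43 31 45
f 43 45 44
f 44 45 46
f 44 46 34
f 45 31 47
f 45 47 46
f 46 47 48
f 46 48 34
f 47 31 32
f 47 32 48
f 48 32 33
f 48 33 34



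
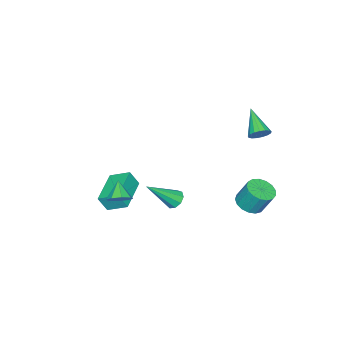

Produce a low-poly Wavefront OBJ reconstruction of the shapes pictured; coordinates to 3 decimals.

v 3.619 -0.733 -1.629
v 3.903 -0.394 -1.181
v 3.041 -1.227 -0.891
v 3.505 -0.18 -1.348
v 3.173 -0.29 -1.681
v 3.103 -0.659 -1.983
v 3.334 -1.071 -2.078
v 3.732 -1.285 -1.91
v 4.064 -1.175 -1.578
v 4.135 -0.806 -1.275
v -1.276 3.221 -3.225
v -0.824 2.69 -2.924
v -0.912 3.267 -1.773
v -1.364 3.799 -2.075
v -0.593 2.948 -3.035
v -0.681 3.525 -1.885
v -0.518 3.268 -3.19
v -0.607 3.845 -2.04
v -0.617 3.578 -3.353
v -0.705 4.155 -2.203
v -0.867 3.806 -3.487
v -0.955 4.383 -2.337
v -1.21 3.9 -3.561
v -1.299 4.477 -2.411
v -1.569 3.839 -3.558
v -1.657 4.416 -2.407
v -1.86 3.636 -3.478
v -1.949 4.213 -2.328
v -2.018 3.338 -3.341
v -2.106 3.916 -2.191
v -2.005 3.014 -3.177
v -2.094 3.591 -2.027
v -1.826 2.737 -3.024
v -1.914 3.314 -1.874
v -1.52 2.571 -2.917
v -1.609 3.148 -1.767
v -1.158 2.554 -2.881
v -1.247 3.131 -1.731
v 2.849 1.823 -1.004
v 3.058 1.503 -1.385
v 3.991 1.057 0.264
v 3.249 1.819 -1.366
v 3.252 2.136 -1.178
v 3.067 2.307 -0.908
v 2.78 2.251 -0.682
v 2.525 1.995 -0.607
v 2.421 1.658 -0.718
v 2.518 1.398 -0.962
v 2.769 1.337 -1.226
v 0.724 -2.929 -3.489
v 0.995 -3.272 -2.668
v 0.468 -1.927 -2.986
v 0.738 -2.27 -2.165
v 2.502 -2.31 -3.815
v 2.772 -2.653 -2.994
v 2.245 -1.308 -3.312
v 2.516 -1.651 -2.491
v -0.875 3.924 2.128
v -0.452 3.558 2.092
v -1.685 2.896 3.032
v -0.393 3.703 2.31
v -0.444 3.898 2.486
v -0.594 4.1 2.58
v -0.808 4.26 2.571
v -1.038 4.344 2.46
v -1.23 4.332 2.274
v -1.341 4.225 2.054
v -1.344 4.05 1.851
v -1.241 3.846 1.712
v -1.053 3.659 1.668
v -0.825 3.534 1.73
v -0.608 3.497 1.883
f 2 1 4
f 2 4 3
f 4 1 5
f 4 5 3
f 5 1 6
f 5 6 3
f 6 1 7
f 6 7 3
f 7 1 8
f 7 8 3
f 8 1 9
f 8 9 3
f 9 1 10
f 9 10 3
f 10 1 2
f 10 2 3
f 12 11 15
f 12 15 13
f 13 15 16
f 13 16 14
f 15 11 17
f 15 17 16
f 16 17 18
f 16 18 14
f 17 11 19
f 17 19 18
f 18 19 20
f 18 20 14
f 19 11 21
f 19 21 20
f 20 21 22
f 20 22 14
f 21 11 23
f 21 23 22
f 22 23 24
f 22 24 14
f 23 11 25
f 23 25 24
f 24 25 26
f 24 26 14
f 25 11 27
f 25 27 26
f 26 27 28
f 26 28 14
f 27 11 29
f 27 29 28
f 28 29 30
f 28 30 14
f 29 11 31
f 29 31 30
f 30 31 32
f 30 32 14
f 31 11 33
f 31 33 32
f 32 33 34
f 32 34 14
f 33 11 35
f 33 35 34
f 34 35 36
f 34 36 14
f 35 11 37
f 35 37 36
f 36 37 38
f 36 38 14
f 37 11 12
f 37 12 38
f 38 12 13
f 38 13 14
f 40 39 42
f 40 42 41
f 42 39 43
f 42 43 41
f 43 39 44
f 43 44 41
f 44 39 45
f 44 45 41
f 45 39 46
f 45 46 41
f 46 39 47
f 46 47 41
f 47 39 48
f 47 48 41
f 48 39 49
f 48 49 41
f 49 39 40
f 49 40 41
f 51 53 50
f 54 51 50
f 50 53 52
f 52 54 50
f 51 57 53
f 55 51 54
f 55 57 51
f 53 57 52
f 56 54 52
f 52 57 56
f 56 55 54
f 57 55 56
f 59 58 61
f 59 61 60
f 61 58 62
f 61 62 60
f 62 58 63
f 62 63 60
f 63 58 64
f 63 64 60
f 64 58 65
f 64 65 60
f 65 58 66
f 65 66 60
f 66 58 67
f 66 67 60
f 67 58 68
f 67 68 60
f 68 58 69
f 68 69 60
f 69 58 70
f 69 70 60
f 70 58 71
f 70 71 60
f 71 58 72
f 71 72 60
f 72 58 59
f 72 59 60



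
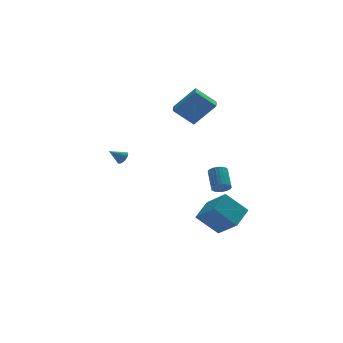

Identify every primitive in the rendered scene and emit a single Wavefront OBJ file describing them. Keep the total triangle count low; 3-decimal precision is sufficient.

v 2.88 -2.692 -3.953
v 1.557 -2.224 -2.628
v 2.129 -1.268 -5.206
v 0.805 -0.801 -3.881
v 3.935 -1.559 -3.299
v 2.611 -1.092 -1.974
v 3.183 -0.136 -4.552
v 1.86 0.332 -3.227
v 0.593 3.737 3.446
v 1.946 3.4 5.03
v 0.888 4.722 3.404
v 2.241 4.386 4.988
v 1.839 3.314 2.292
v 3.192 2.978 3.876
v 2.134 4.3 2.25
v 3.487 3.963 3.834
v 1.761 -3.092 -0.49
v 2.368 -3.149 -0.493
v 2.486 -1.945 0.427
v 1.879 -1.888 0.43
v 2.334 -3.004 -0.679
v 2.452 -1.8 0.242
v 2.213 -2.872 -0.836
v 2.331 -1.668 0.085
v 2.023 -2.774 -0.94
v 2.141 -1.57 -0.019
v 1.793 -2.724 -0.976
v 1.911 -1.52 -0.055
v 1.558 -2.73 -0.938
v 1.676 -1.526 -0.017
v 1.354 -2.791 -0.831
v 1.472 -1.587 0.089
v 1.212 -2.898 -0.673
v 1.33 -1.694 0.248
v 1.154 -3.035 -0.487
v 1.272 -1.831 0.433
v 1.188 -3.18 -0.302
v 1.306 -1.976 0.619
v 1.309 -3.312 -0.145
v 1.427 -2.108 0.776
v 1.499 -3.41 -0.041
v 1.617 -2.206 0.88
v 1.729 -3.46 -0.005
v 1.847 -2.256 0.916
v 1.964 -3.454 -0.043
v 2.082 -2.25 0.878
v 2.168 -3.393 -0.149
v 2.286 -2.189 0.771
v 2.31 -3.286 -0.308
v 2.428 -2.082 0.613
v -3.143 1.538 0.649
v -2.831 1.534 1.052
v -3.997 1.542 1.311
v -2.853 1.729 1.022
v -2.919 1.896 0.936
v -3.02 2.008 0.806
v -3.139 2.048 0.652
v -3.259 2.011 0.497
v -3.362 1.902 0.366
v -3.431 1.738 0.278
v -3.456 1.543 0.246
v -3.434 1.348 0.276
v -3.367 1.181 0.362
v -3.267 1.069 0.492
v -3.147 1.028 0.646
v -3.027 1.066 0.801
v -2.925 1.175 0.932
v -2.856 1.339 1.02
f 2 4 1
f 5 2 1
f 1 4 3
f 3 5 1
f 2 8 4
f 6 2 5
f 6 8 2
f 4 8 3
f 7 5 3
f 3 8 7
f 7 6 5
f 8 6 7
f 10 12 9
f 13 10 9
f 9 12 11
f 11 13 9
f 10 16 12
f 14 10 13
f 14 16 10
f 12 16 11
f 15 13 11
f 11 16 15
f 15 14 13
f 16 14 15
f 18 17 21
f 18 21 19
f 19 21 22
f 19 22 20
f 21 17 23
f 21 23 22
f 22 23 24
f 22 24 20
f 23 17 25
f 23 25 24
f 24 25 26
f 24 26 20
f 25 17 27
f 25 27 26
f 26 27 28
f 26 28 20
f 27 17 29
f 27 29 28
f 28 29 30
f 28 30 20
f 29 17 31
f 29 31 30
f 30 31 32
f 30 32 20
f 31 17 33
f 31 33 32
f 32 33 34
f 32 34 20
f 33 17 35
f 33 35 34
f 34 35 36
f 34 36 20
f 35 17 37
f 35 37 36
f 36 37 38
f 36 38 20
f 37 17 39
f 37 39 38
f 38 39 40
f 38 40 20
f 39 17 41
f 39 41 40
f 40 41 42
f 40 42 20
f 41 17 43
f 41 43 42
f 42 43 44
f 42 44 20
f 43 17 45
f 43 45 44
f 44 45 46
f 44 46 20
f 45 17 47
f 45 47 46
f 46 47 48
f 46 48 20
f 47 17 49
f 47 49 48
f 48 49 50
f 48 50 20
f 49 17 18
f 49 18 50
f 50 18 19
f 50 19 20
f 52 51 54
f 52 54 53
f 54 51 55
f 54 55 53
f 55 51 56
f 55 56 53
f 56 51 57
f 56 57 53
f 57 51 58
f 57 58 53
f 58 51 59
f 58 59 53
f 59 51 60
f 59 60 53
f 60 51 61
f 60 61 53
f 61 51 62
f 61 62 53
f 62 51 63
f 62 63 53
f 63 51 64
f 63 64 53
f 64 51 65
f 64 65 53
f 65 51 66
f 65 66 53
f 66 51 67
f 66 67 53
f 67 51 68
f 67 68 53
f 68 51 52
f 68 52 53



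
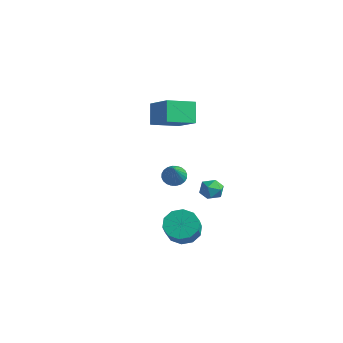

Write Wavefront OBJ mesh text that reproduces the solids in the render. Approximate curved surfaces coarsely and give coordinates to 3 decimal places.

v 3.1 -2.15 0.413
v 3.624 -1.728 0.314
v 4.16 -3.13 1.827
v 3.489 -1.6 0.503
v 3.296 -1.555 0.679
v 3.072 -1.602 0.814
v 2.853 -1.732 0.889
v 2.671 -1.925 0.891
v 2.555 -2.153 0.82
v 2.522 -2.38 0.687
v 2.577 -2.573 0.513
v 2.711 -2.701 0.323
v 2.905 -2.745 0.147
v 3.128 -2.699 0.012
v 3.348 -2.569 -0.062
v 3.529 -2.375 -0.064
v 3.645 -2.147 0.007
v 3.678 -1.92 0.139
v 3.409 -1.773 -3.771
v 4.219 -1.824 -4.354
v 5.002 -2.677 -3.193
v 4.191 -2.627 -2.609
v 4.264 -1.313 -4.009
v 5.047 -2.167 -2.848
v 3.982 -0.978 -3.572
v 4.765 -1.832 -2.411
v 3.481 -0.947 -3.212
v 4.264 -1.801 -2.051
v 2.952 -1.231 -3.065
v 3.735 -2.085 -1.904
v 2.598 -1.723 -3.187
v 3.381 -2.576 -2.026
v 2.553 -2.233 -3.532
v 3.336 -3.087 -2.371
v 2.835 -2.568 -3.969
v 3.618 -3.422 -2.808
v 3.336 -2.599 -4.329
v 4.119 -3.453 -3.168
v 3.865 -2.315 -4.476
v 4.648 -3.169 -3.315
v 1.397 2.954 -3.213
v 1.657 2.512 -3.797
v 0.663 2.008 -2.823
v 0.923 1.566 -3.407
v 1.4 1.757 -2.823
v 1.853 2.342 -3.063
v 0.467 2.178 -3.557
v 0.92 2.763 -3.797
v 1.083 2.032 -4.01
v 1.659 1.772 -3.556
v 0.661 2.748 -3.064
v 1.237 2.488 -2.61
v -3.455 1.74 0.127
v -4.117 2.315 1.356
v -2.909 3.407 -0.359
v -3.571 3.982 0.87
v -1.709 1.478 1.19
v -2.371 2.053 2.419
v -1.163 3.145 0.704
v -1.825 3.72 1.933
f 2 1 4
f 2 4 3
f 4 1 5
f 4 5 3
f 5 1 6
f 5 6 3
f 6 1 7
f 6 7 3
f 7 1 8
f 7 8 3
f 8 1 9
f 8 9 3
f 9 1 10
f 9 10 3
f 10 1 11
f 10 11 3
f 11 1 12
f 11 12 3
f 12 1 13
f 12 13 3
f 13 1 14
f 13 14 3
f 14 1 15
f 14 15 3
f 15 1 16
f 15 16 3
f 16 1 17
f 16 17 3
f 17 1 18
f 17 18 3
f 18 1 2
f 18 2 3
f 20 19 23
f 20 23 21
f 21 23 24
f 21 24 22
f 23 19 25
f 23 25 24
f 24 25 26
f 24 26 22
f 25 19 27
f 25 27 26
f 26 27 28
f 26 28 22
f 27 19 29
f 27 29 28
f 28 29 30
f 28 30 22
f 29 19 31
f 29 31 30
f 30 31 32
f 30 32 22
f 31 19 33
f 31 33 32
f 32 33 34
f 32 34 22
f 33 19 35
f 33 35 34
f 34 35 36
f 34 36 22
f 35 19 37
f 35 37 36
f 36 37 38
f 36 38 22
f 37 19 39
f 37 39 38
f 38 39 40
f 38 40 22
f 39 19 20
f 39 20 40
f 40 20 21
f 40 21 22
f 41 52 46
f 41 46 42
f 41 42 48
f 41 48 51
f 41 51 52
f 42 46 50
f 46 52 45
f 52 51 43
f 51 48 47
f 48 42 49
f 44 50 45
f 44 45 43
f 44 43 47
f 44 47 49
f 44 49 50
f 45 50 46
f 43 45 52
f 47 43 51
f 49 47 48
f 50 49 42
f 54 56 53
f 57 54 53
f 53 56 55
f 55 57 53
f 54 60 56
f 58 54 57
f 58 60 54
f 56 60 55
f 59 57 55
f 55 60 59
f 59 58 57
f 60 58 59



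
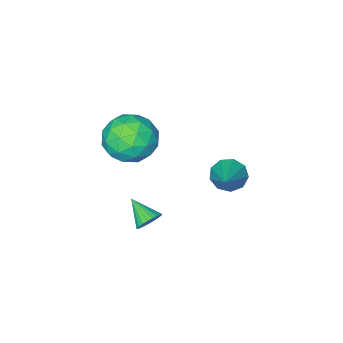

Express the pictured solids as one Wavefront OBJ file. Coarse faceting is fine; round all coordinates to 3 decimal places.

v 3.968 -2.554 1.368
v 4.526 -3.356 0.603
v 2.254 -3.584 1.197
v 2.812 -4.386 0.432
v 3.123 -4.355 1.633
v 4.182 -3.718 1.739
v 2.598 -3.222 0.061
v 3.657 -2.585 0.167
v 3.679 -3.769 -0.204
v 4.004 -4.469 0.767
v 2.776 -2.471 1.033
v 3.101 -3.171 2.004
v 4.398 -2.864 1
v 2.382 -4.076 0.8
v 2.565 -4.057 1.506
v 2.893 -4.529 1.056
v 4.196 -3.077 1.668
v 4.524 -3.549 1.218
v 3.698 -4.136 1.824
v 2.256 -3.391 0.582
v 2.584 -3.863 0.132
v 3.887 -2.411 0.744
v 4.215 -2.883 0.294
v 3.082 -2.804 -0.024
v 4.228 -3.579 0.076
v 3.22 -4.184 -0.024
v 3.094 -3.5 -0.242
v 3.717 -3.125 -0.18
v 4.419 -3.99 0.647
v 3.411 -4.596 0.547
v 3.593 -4.577 1.253
v 4.216 -4.203 1.315
v 3.921 -4.233 0.173
v 3.369 -2.344 1.253
v 2.361 -2.95 1.153
v 2.564 -2.737 0.485
v 3.187 -2.363 0.547
v 3.56 -2.756 1.824
v 2.552 -3.361 1.724
v 3.063 -3.815 1.98
v 3.686 -3.44 2.042
v 2.859 -2.707 1.627
v 3.086 -2.661 -4.216
v 3.257 -2.958 -4.744
v 3.154 -3.819 -3.544
v 3.476 -2.892 -4.653
v 3.635 -2.791 -4.495
v 3.711 -2.67 -4.295
v 3.691 -2.548 -4.083
v 3.579 -2.443 -3.89
v 3.392 -2.372 -3.748
v 3.159 -2.344 -3.676
v 2.914 -2.365 -3.687
v 2.695 -2.431 -3.778
v 2.536 -2.532 -3.936
v 2.461 -2.652 -4.136
v 2.48 -2.774 -4.349
v 2.592 -2.879 -4.541
v 2.779 -2.951 -4.684
v 3.013 -2.978 -4.755
v -0.461 -1.947 -2.605
v 0.113 -1.961 -3.19
v 0.701 -0.773 -1.495
v -0.238 -1.533 -3.277
v -0.693 -1.298 -3.049
v -1.04 -1.367 -2.613
v -1.116 -1.707 -2.174
v -0.885 -2.16 -1.936
v -0.456 -2.513 -2.012
v -0.029 -2.601 -2.365
v 0.196 -2.384 -2.83
f 1 38 17
f 38 12 41
f 17 41 6
f 38 41 17
f 1 17 13
f 17 6 18
f 13 18 2
f 17 18 13
f 1 13 22
f 13 2 23
f 22 23 8
f 13 23 22
f 1 22 34
f 22 8 37
f 34 37 11
f 22 37 34
f 1 34 38
f 34 11 42
f 38 42 12
f 34 42 38
f 2 18 29
f 18 6 32
f 29 32 10
f 18 32 29
f 6 41 19
f 41 12 40
f 19 40 5
f 41 40 19
f 12 42 39
f 42 11 35
f 39 35 3
f 42 35 39
f 11 37 36
f 37 8 24
f 36 24 7
f 37 24 36
f 8 23 28
f 23 2 25
f 28 25 9
f 23 25 28
f 4 30 16
f 30 10 31
f 16 31 5
f 30 31 16
f 4 16 14
f 16 5 15
f 14 15 3
f 16 15 14
f 4 14 21
f 14 3 20
f 21 20 7
f 14 20 21
f 4 21 26
f 21 7 27
f 26 27 9
f 21 27 26
f 4 26 30
f 26 9 33
f 30 33 10
f 26 33 30
f 5 31 19
f 31 10 32
f 19 32 6
f 31 32 19
f 3 15 39
f 15 5 40
f 39 40 12
f 15 40 39
f 7 20 36
f 20 3 35
f 36 35 11
f 20 35 36
f 9 27 28
f 27 7 24
f 28 24 8
f 27 24 28
f 10 33 29
f 33 9 25
f 29 25 2
f 33 25 29
f 44 43 46
f 44 46 45
f 46 43 47
f 46 47 45
f 47 43 48
f 47 48 45
f 48 43 49
f 48 49 45
f 49 43 50
f 49 50 45
f 50 43 51
f 50 51 45
f 51 43 52
f 51 52 45
f 52 43 53
f 52 53 45
f 53 43 54
f 53 54 45
f 54 43 55
f 54 55 45
f 55 43 56
f 55 56 45
f 56 43 57
f 56 57 45
f 57 43 58
f 57 58 45
f 58 43 59
f 58 59 45
f 59 43 60
f 59 60 45
f 60 43 44
f 60 44 45
f 62 61 64
f 62 64 63
f 64 61 65
f 64 65 63
f 65 61 66
f 65 66 63
f 66 61 67
f 66 67 63
f 67 61 68
f 67 68 63
f 68 61 69
f 68 69 63
f 69 61 70
f 69 70 63
f 70 61 71
f 70 71 63
f 71 61 62
f 71 62 63



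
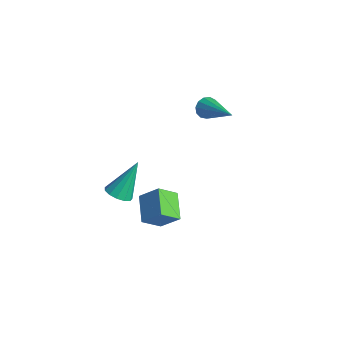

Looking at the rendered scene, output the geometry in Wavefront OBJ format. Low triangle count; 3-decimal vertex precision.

v -2.043 -3.098 -2.37
v -1.633 -2.677 -2.648
v -2.037 -2.062 -0.79
v -1.971 -2.558 -2.725
v -2.331 -2.61 -2.689
v -2.6 -2.818 -2.552
v -2.692 -3.114 -2.358
v -2.578 -3.405 -2.167
v -2.294 -3.599 -2.041
v -1.93 -3.634 -2.02
v -1.602 -3.498 -2.11
v -1.414 -3.236 -2.282
v -1.425 -2.929 -2.483
v -0.943 -2.706 -3.699
v -2.023 -2.044 -3.153
v -0.767 -1.839 -4.403
v -1.848 -1.177 -3.857
v -0.232 -2.203 -2.903
v -1.313 -1.541 -2.357
v -0.057 -1.336 -3.607
v -1.137 -0.674 -3.061
v -3.828 2.966 -1.152
v -3.596 2.79 -1.654
v -1.912 2.854 -0.228
v -3.577 3.117 -1.653
v -3.638 3.395 -1.494
v -3.759 3.538 -1.226
v -3.902 3.499 -0.934
v -4.021 3.291 -0.712
v -4.079 2.98 -0.63
v -4.057 2.665 -0.713
v -3.963 2.445 -0.936
v -3.825 2.391 -1.228
v -3.689 2.52 -1.495
f 2 1 4
f 2 4 3
f 4 1 5
f 4 5 3
f 5 1 6
f 5 6 3
f 6 1 7
f 6 7 3
f 7 1 8
f 7 8 3
f 8 1 9
f 8 9 3
f 9 1 10
f 9 10 3
f 10 1 11
f 10 11 3
f 11 1 12
f 11 12 3
f 12 1 13
f 12 13 3
f 13 1 2
f 13 2 3
f 15 17 14
f 18 15 14
f 14 17 16
f 16 18 14
f 15 21 17
f 19 15 18
f 19 21 15
f 17 21 16
f 20 18 16
f 16 21 20
f 20 19 18
f 21 19 20
f 23 22 25
f 23 25 24
f 25 22 26
f 25 26 24
f 26 22 27
f 26 27 24
f 27 22 28
f 27 28 24
f 28 22 29
f 28 29 24
f 29 22 30
f 29 30 24
f 30 22 31
f 30 31 24
f 31 22 32
f 31 32 24
f 32 22 33
f 32 33 24
f 33 22 34
f 33 34 24
f 34 22 23
f 34 23 24



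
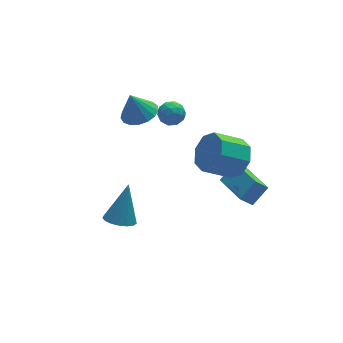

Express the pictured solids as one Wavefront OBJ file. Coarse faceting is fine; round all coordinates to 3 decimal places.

v -2.649 -0.047 -4.486
v -1.972 -0.462 -4.584
v -1.951 0.667 -2.674
v -1.897 -0.124 -4.746
v -1.993 0.232 -4.849
v -2.24 0.524 -4.869
v -2.581 0.685 -4.801
v -2.937 0.678 -4.661
v -3.228 0.506 -4.481
v -3.386 0.206 -4.302
v -3.375 -0.151 -4.166
v -3.198 -0.485 -4.102
v -2.895 -0.718 -4.127
v -2.536 -0.798 -4.234
v -2.203 -0.705 -4.399
v 1.98 -3.174 -1.385
v 2.807 -2.929 -0.609
v 1.758 -1.262 -1.752
v 2.585 -1.016 -0.976
v 2.575 -3.224 -2.004
v 3.402 -2.978 -1.228
v 2.353 -1.311 -2.371
v 3.18 -1.066 -1.595
v 2.384 -1.693 0.082
v 2.94 -1.891 0.939
v 1.592 -1.806 1.834
v 1.036 -1.607 0.978
v 2.887 -1.112 0.784
v 1.539 -1.027 1.679
v 2.539 -0.673 0.218
v 1.191 -0.588 1.113
v 2.1 -0.832 -0.427
v 0.753 -0.746 0.468
v 1.828 -1.494 -0.774
v 0.48 -1.409 0.121
v 1.881 -2.273 -0.619
v 0.533 -2.188 0.276
v 2.229 -2.712 -0.053
v 0.881 -2.627 0.842
v 2.667 -2.554 0.592
v 1.32 -2.468 1.487
v -0.144 1.272 1.219
v 0.177 1.692 1.669
v 0.723 1.368 0.511
v 1.044 1.788 0.961
v 0.963 1.115 1.111
v 0.427 1.056 1.549
v 0.473 2.004 0.631
v -0.063 1.945 1.069
v 0.558 2.144 1.306
v 0.861 1.595 1.602
v 0.039 1.465 0.578
v 0.342 0.916 0.874
v -0.059 1.474 1.506
v 0.959 1.586 0.674
v 0.912 1.191 0.762
v 1.1 1.438 1.027
v 0.088 1.1 1.435
v 0.276 1.347 1.7
v 0.738 1.008 1.372
v 0.624 1.713 0.48
v 0.812 1.96 0.745
v -0.2 1.622 1.153
v -0.012 1.869 1.418
v 0.162 2.052 0.808
v 0.353 1.986 1.557
v 0.863 2.043 1.141
v 0.527 2.17 0.947
v 0.212 2.135 1.204
v 0.531 1.663 1.731
v 1.041 1.72 1.315
v 0.993 1.324 1.403
v 0.678 1.29 1.661
v 0.755 1.929 1.518
v -0.141 1.34 0.865
v 0.369 1.397 0.449
v 0.222 1.77 0.519
v -0.093 1.736 0.777
v 0.037 1.017 1.039
v 0.547 1.074 0.623
v 0.688 0.925 0.976
v 0.373 0.89 1.233
v 0.145 1.131 0.662
v -1.009 1.749 1.412
v -0.145 1.776 1.664
v -1.391 1.911 2.708
v -0.242 2.188 1.584
v -0.515 2.499 1.464
v -0.901 2.639 1.333
v -1.311 2.575 1.22
v -1.653 2.321 1.151
v -1.847 1.937 1.142
v -1.849 1.509 1.195
v -1.659 1.137 1.297
v -1.319 0.904 1.426
v -0.909 0.866 1.552
v -0.522 1.029 1.646
v -0.246 1.358 1.686
f 2 1 4
f 2 4 3
f 4 1 5
f 4 5 3
f 5 1 6
f 5 6 3
f 6 1 7
f 6 7 3
f 7 1 8
f 7 8 3
f 8 1 9
f 8 9 3
f 9 1 10
f 9 10 3
f 10 1 11
f 10 11 3
f 11 1 12
f 11 12 3
f 12 1 13
f 12 13 3
f 13 1 14
f 13 14 3
f 14 1 15
f 14 15 3
f 15 1 2
f 15 2 3
f 17 19 16
f 20 17 16
f 16 19 18
f 18 20 16
f 17 23 19
f 21 17 20
f 21 23 17
f 19 23 18
f 22 20 18
f 18 23 22
f 22 21 20
f 23 21 22
f 25 24 28
f 25 28 26
f 26 28 29
f 26 29 27
f 28 24 30
f 28 30 29
f 29 30 31
f 29 31 27
f 30 24 32
f 30 32 31
f 31 32 33
f 31 33 27
f 32 24 34
f 32 34 33
f 33 34 35
f 33 35 27
f 34 24 36
f 34 36 35
f 35 36 37
f 35 37 27
f 36 24 38
f 36 38 37
f 37 38 39
f 37 39 27
f 38 24 40
f 38 40 39
f 39 40 41
f 39 41 27
f 40 24 25
f 40 25 41
f 41 25 26
f 41 26 27
f 42 79 58
f 79 53 82
f 58 82 47
f 79 82 58
f 42 58 54
f 58 47 59
f 54 59 43
f 58 59 54
f 42 54 63
f 54 43 64
f 63 64 49
f 54 64 63
f 42 63 75
f 63 49 78
f 75 78 52
f 63 78 75
f 42 75 79
f 75 52 83
f 79 83 53
f 75 83 79
f 43 59 70
f 59 47 73
f 70 73 51
f 59 73 70
f 47 82 60
f 82 53 81
f 60 81 46
f 82 81 60
f 53 83 80
f 83 52 76
f 80 76 44
f 83 76 80
f 52 78 77
f 78 49 65
f 77 65 48
f 78 65 77
f 49 64 69
f 64 43 66
f 69 66 50
f 64 66 69
f 45 71 57
f 71 51 72
f 57 72 46
f 71 72 57
f 45 57 55
f 57 46 56
f 55 56 44
f 57 56 55
f 45 55 62
f 55 44 61
f 62 61 48
f 55 61 62
f 45 62 67
f 62 48 68
f 67 68 50
f 62 68 67
f 45 67 71
f 67 50 74
f 71 74 51
f 67 74 71
f 46 72 60
f 72 51 73
f 60 73 47
f 72 73 60
f 44 56 80
f 56 46 81
f 80 81 53
f 56 81 80
f 48 61 77
f 61 44 76
f 77 76 52
f 61 76 77
f 50 68 69
f 68 48 65
f 69 65 49
f 68 65 69
f 51 74 70
f 74 50 66
f 70 66 43
f 74 66 70
f 85 84 87
f 85 87 86
f 87 84 88
f 87 88 86
f 88 84 89
f 88 89 86
f 89 84 90
f 89 90 86
f 90 84 91
f 90 91 86
f 91 84 92
f 91 92 86
f 92 84 93
f 92 93 86
f 93 84 94
f 93 94 86
f 94 84 95
f 94 95 86
f 95 84 96
f 95 96 86
f 96 84 97
f 96 97 86
f 97 84 98
f 97 98 86
f 98 84 85
f 98 85 86



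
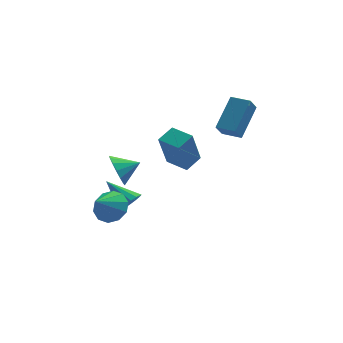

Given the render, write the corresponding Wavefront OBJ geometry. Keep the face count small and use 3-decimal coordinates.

v -2.631 -3.26 -1.695
v -1.857 -3.925 -1.691
v -3.409 -4.16 -0.685
v -1.754 -3.503 -1.234
v -1.985 -2.988 -0.954
v -2.463 -2.577 -0.956
v -3.005 -2.427 -1.241
v -3.404 -2.595 -1.699
v -3.508 -3.018 -2.155
v -3.277 -3.533 -2.436
v -2.799 -3.944 -2.433
v -2.257 -4.094 -2.149
v -2.235 -1.545 -0.11
v -1.87 -2.057 -0.9
v -1.045 -1.375 0.33
v -1.883 -1.558 -1.057
v -1.991 -1.056 -0.959
v -2.164 -0.684 -0.634
v -2.356 -0.544 -0.169
v -2.516 -0.672 0.313
v -2.6 -1.033 0.681
v -2.587 -1.532 0.837
v -2.479 -2.034 0.739
v -2.306 -2.405 0.414
v -2.114 -2.546 -0.051
v -1.954 -2.418 -0.532
v -1.565 -1.341 -2.698
v -1.057 -0.765 -2.64
v -2.755 -0.399 -1.622
v -1.277 -0.677 -2.961
v -1.574 -0.766 -3.211
v -1.869 -1.01 -3.323
v -2.082 -1.342 -3.268
v -2.157 -1.674 -3.061
v -2.073 -1.917 -2.756
v -1.853 -2.005 -2.435
v -1.556 -1.915 -2.185
v -1.261 -1.671 -2.072
v -1.048 -1.339 -2.127
v -0.973 -1.007 -2.335
v 2.721 -2.071 3.183
v 3.6 -0.674 4.575
v 3.098 -1.501 2.372
v 3.977 -0.104 3.765
v 3.663 -2.676 3.195
v 4.542 -1.279 4.588
v 4.04 -2.106 2.385
v 4.919 -0.709 3.777
v 1.119 -4.233 1.459
v 0.657 -4.921 3.476
v 0.19 -3.33 1.554
v -0.272 -4.017 3.571
v 1.852 -3.523 1.869
v 1.39 -4.21 3.886
v 0.923 -2.619 1.964
v 0.461 -3.307 3.981
f 2 1 4
f 2 4 3
f 4 1 5
f 4 5 3
f 5 1 6
f 5 6 3
f 6 1 7
f 6 7 3
f 7 1 8
f 7 8 3
f 8 1 9
f 8 9 3
f 9 1 10
f 9 10 3
f 10 1 11
f 10 11 3
f 11 1 12
f 11 12 3
f 12 1 2
f 12 2 3
f 14 13 16
f 14 16 15
f 16 13 17
f 16 17 15
f 17 13 18
f 17 18 15
f 18 13 19
f 18 19 15
f 19 13 20
f 19 20 15
f 20 13 21
f 20 21 15
f 21 13 22
f 21 22 15
f 22 13 23
f 22 23 15
f 23 13 24
f 23 24 15
f 24 13 25
f 24 25 15
f 25 13 26
f 25 26 15
f 26 13 14
f 26 14 15
f 28 27 30
f 28 30 29
f 30 27 31
f 30 31 29
f 31 27 32
f 31 32 29
f 32 27 33
f 32 33 29
f 33 27 34
f 33 34 29
f 34 27 35
f 34 35 29
f 35 27 36
f 35 36 29
f 36 27 37
f 36 37 29
f 37 27 38
f 37 38 29
f 38 27 39
f 38 39 29
f 39 27 40
f 39 40 29
f 40 27 28
f 40 28 29
f 42 44 41
f 45 42 41
f 41 44 43
f 43 45 41
f 42 48 44
f 46 42 45
f 46 48 42
f 44 48 43
f 47 45 43
f 43 48 47
f 47 46 45
f 48 46 47
f 50 52 49
f 53 50 49
f 49 52 51
f 51 53 49
f 50 56 52
f 54 50 53
f 54 56 50
f 52 56 51
f 55 53 51
f 51 56 55
f 55 54 53
f 56 54 55



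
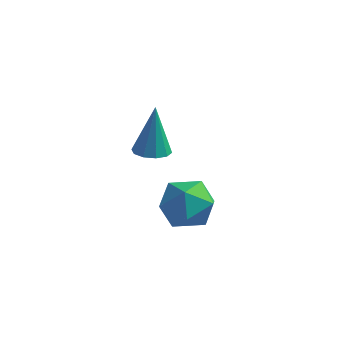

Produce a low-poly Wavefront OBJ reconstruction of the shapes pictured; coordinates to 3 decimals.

v 1.099 2.841 2.139
v 1.449 2.448 2.204
v 1.081 3.079 3.681
v 1.616 2.726 2.163
v 1.586 3.048 2.113
v 1.37 3.291 2.073
v 1.051 3.362 2.058
v 0.75 3.234 2.074
v 0.582 2.955 2.115
v 0.612 2.633 2.166
v 0.828 2.39 2.206
v 1.148 2.319 2.221
v 1.088 3.331 -0.251
v 1.744 3.707 -0.708
v 2.016 2.953 0.768
v 2.672 3.329 0.311
v 2.047 3.832 0.683
v 1.474 4.065 0.052
v 2.286 2.595 0.008
v 1.713 2.828 -0.623
v 2.484 3.252 -0.548
v 2.336 4.016 -0.131
v 1.424 2.644 0.191
v 1.276 3.408 0.608
f 2 1 4
f 2 4 3
f 4 1 5
f 4 5 3
f 5 1 6
f 5 6 3
f 6 1 7
f 6 7 3
f 7 1 8
f 7 8 3
f 8 1 9
f 8 9 3
f 9 1 10
f 9 10 3
f 10 1 11
f 10 11 3
f 11 1 12
f 11 12 3
f 12 1 2
f 12 2 3
f 13 24 18
f 13 18 14
f 13 14 20
f 13 20 23
f 13 23 24
f 14 18 22
f 18 24 17
f 24 23 15
f 23 20 19
f 20 14 21
f 16 22 17
f 16 17 15
f 16 15 19
f 16 19 21
f 16 21 22
f 17 22 18
f 15 17 24
f 19 15 23
f 21 19 20
f 22 21 14



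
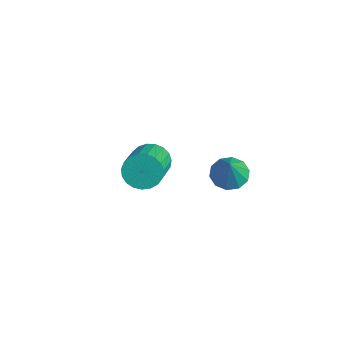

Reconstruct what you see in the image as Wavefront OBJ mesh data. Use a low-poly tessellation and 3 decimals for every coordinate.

v 0.979 1.617 -0.705
v 1.406 1.274 -1.017
v 1.521 1.283 0.405
v 1.548 1.635 -0.977
v 1.472 1.989 -0.833
v 1.208 2.201 -0.641
v 0.857 2.19 -0.473
v 0.553 1.96 -0.394
v 0.411 1.6 -0.434
v 0.487 1.246 -0.577
v 0.751 1.034 -0.77
v 1.102 1.045 -0.938
v -3.293 1.134 -3.432
v -2.912 1.713 -3.331
v -1.706 0.765 -2.447
v -2.087 0.186 -2.548
v -3.085 1.712 -3.096
v -1.879 0.764 -2.213
v -3.293 1.611 -2.92
v -2.087 0.663 -2.036
v -3.502 1.428 -2.832
v -2.296 0.48 -1.948
v -3.674 1.194 -2.848
v -2.468 0.246 -1.964
v -3.78 0.949 -2.964
v -2.574 0.002 -2.081
v -3.803 0.737 -3.162
v -2.597 -0.211 -2.279
v -3.737 0.593 -3.406
v -2.531 -0.355 -2.523
v -3.594 0.543 -3.655
v -2.388 -0.405 -2.771
v -3.399 0.594 -3.865
v -2.193 -0.353 -2.982
v -3.186 0.74 -4
v -1.98 -0.208 -3.117
v -2.992 0.953 -4.037
v -1.786 0.005 -3.154
v -2.849 1.197 -3.969
v -1.643 0.25 -3.086
v -2.783 1.431 -3.809
v -1.577 0.483 -2.925
v -2.806 1.613 -3.583
v -1.6 0.666 -2.699
f 2 1 4
f 2 4 3
f 4 1 5
f 4 5 3
f 5 1 6
f 5 6 3
f 6 1 7
f 6 7 3
f 7 1 8
f 7 8 3
f 8 1 9
f 8 9 3
f 9 1 10
f 9 10 3
f 10 1 11
f 10 11 3
f 11 1 12
f 11 12 3
f 12 1 2
f 12 2 3
f 14 13 17
f 14 17 15
f 15 17 18
f 15 18 16
f 17 13 19
f 17 19 18
f 18 19 20
f 18 20 16
f 19 13 21
f 19 21 20
f 20 21 22
f 20 22 16
f 21 13 23
f 21 23 22
f 22 23 24
f 22 24 16
f 23 13 25
f 23 25 24
f 24 25 26
f 24 26 16
f 25 13 27
f 25 27 26
f 26 27 28
f 26 28 16
f 27 13 29
f 27 29 28
f 28 29 30
f 28 30 16
f 29 13 31
f 29 31 30
f 30 31 32
f 30 32 16
f 31 13 33
f 31 33 32
f 32 33 34
f 32 34 16
f 33 13 35
f 33 35 34
f 34 35 36
f 34 36 16
f 35 13 37
f 35 37 36
f 36 37 38
f 36 38 16
f 37 13 39
f 37 39 38
f 38 39 40
f 38 40 16
f 39 13 41
f 39 41 40
f 40 41 42
f 40 42 16
f 41 13 43
f 41 43 42
f 42 43 44
f 42 44 16
f 43 13 14
f 43 14 44
f 44 14 15
f 44 15 16



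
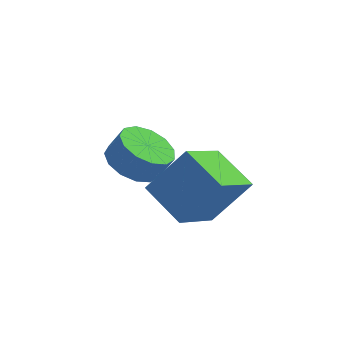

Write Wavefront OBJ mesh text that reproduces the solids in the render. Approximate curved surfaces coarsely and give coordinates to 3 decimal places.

v 2.901 -4.489 -1.555
v 4.12 -4.118 -0.066
v 1.779 -3.35 -0.921
v 2.998 -2.979 0.569
v 3.802 -2.981 -2.669
v 5.021 -2.61 -1.179
v 2.68 -1.842 -2.034
v 3.899 -1.471 -0.545
v 1.098 -0.33 -2.193
v 1.918 0.046 -2.669
v 2.422 0.066 -1.782
v 1.602 -0.31 -1.307
v 1.606 0.499 -2.502
v 2.11 0.519 -1.615
v 1.132 0.688 -2.236
v 1.637 0.709 -1.35
v 0.648 0.554 -1.958
v 1.152 0.575 -1.071
v 0.306 0.14 -1.754
v 0.811 0.16 -0.867
v 0.216 -0.424 -1.689
v 0.72 -0.404 -0.803
v 0.406 -0.958 -1.785
v 0.91 -0.938 -0.898
v 0.815 -1.293 -2.01
v 1.319 -1.272 -1.124
v 1.314 -1.322 -2.293
v 1.818 -1.302 -1.407
v 1.745 -1.036 -2.545
v 2.249 -1.016 -1.659
v 1.97 -0.526 -2.685
v 2.474 -0.506 -1.799
f 2 4 1
f 5 2 1
f 1 4 3
f 3 5 1
f 2 8 4
f 6 2 5
f 6 8 2
f 4 8 3
f 7 5 3
f 3 8 7
f 7 6 5
f 8 6 7
f 10 9 13
f 10 13 11
f 11 13 14
f 11 14 12
f 13 9 15
f 13 15 14
f 14 15 16
f 14 16 12
f 15 9 17
f 15 17 16
f 16 17 18
f 16 18 12
f 17 9 19
f 17 19 18
f 18 19 20
f 18 20 12
f 19 9 21
f 19 21 20
f 20 21 22
f 20 22 12
f 21 9 23
f 21 23 22
f 22 23 24
f 22 24 12
f 23 9 25
f 23 25 24
f 24 25 26
f 24 26 12
f 25 9 27
f 25 27 26
f 26 27 28
f 26 28 12
f 27 9 29
f 27 29 28
f 28 29 30
f 28 30 12
f 29 9 31
f 29 31 30
f 30 31 32
f 30 32 12
f 31 9 10
f 31 10 32
f 32 10 11
f 32 11 12



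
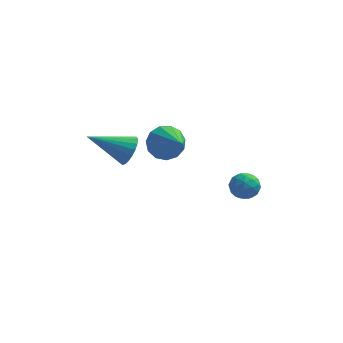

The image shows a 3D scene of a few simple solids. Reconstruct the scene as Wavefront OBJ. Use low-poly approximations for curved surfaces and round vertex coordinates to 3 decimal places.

v 1.67 2.282 -2.677
v 1.885 2.527 -2.113
v 2.515 1.653 -2.727
v 2.73 1.898 -2.163
v 2.198 1.522 -2.172
v 1.676 1.911 -2.142
v 2.724 2.269 -2.698
v 2.202 2.658 -2.668
v 2.537 2.519 -2.126
v 2.212 2.057 -1.801
v 2.188 2.123 -3.039
v 1.863 1.661 -2.714
v 1.703 2.46 -2.391
v 2.697 1.72 -2.449
v 2.384 1.499 -2.455
v 2.511 1.643 -2.123
v 1.58 2.098 -2.408
v 1.707 2.242 -2.076
v 1.891 1.651 -2.111
v 2.693 1.938 -2.764
v 2.82 2.082 -2.432
v 1.889 2.537 -2.717
v 2.016 2.681 -2.385
v 2.509 2.529 -2.729
v 2.213 2.599 -2.067
v 2.71 2.229 -2.096
v 2.706 2.448 -2.411
v 2.399 2.676 -2.393
v 2.022 2.328 -1.876
v 2.519 1.958 -1.905
v 2.206 1.737 -1.911
v 1.899 1.965 -1.893
v 2.405 2.323 -1.883
v 1.881 2.222 -2.935
v 2.378 1.852 -2.964
v 2.501 2.215 -2.947
v 2.194 2.443 -2.929
v 1.69 1.951 -2.744
v 2.187 1.581 -2.773
v 2.001 1.504 -2.447
v 1.694 1.732 -2.429
v 1.995 1.857 -2.957
v -0.711 1.103 0.597
v -0.262 0.913 -0.024
v 0.051 -0.183 1.543
v -0.034 1.218 0.207
v -0.021 1.486 0.561
v -0.227 1.633 0.927
v -0.587 1.612 1.189
v -0.986 1.429 1.262
v -1.298 1.143 1.124
v -1.424 0.844 0.819
v -1.323 0.628 0.443
v -1.028 0.562 0.116
v -0.633 0.669 -0.058
v -1.919 -0.108 0.961
v -1.635 -0.567 1.376
v -3.441 -0.312 1.779
v -1.592 -0.326 1.517
v -1.605 -0.047 1.562
v -1.672 0.221 1.503
v -1.782 0.433 1.35
v -1.916 0.55 1.131
v -2.05 0.554 0.882
v -2.161 0.443 0.647
v -2.231 0.237 0.466
v -2.246 -0.029 0.371
v -2.205 -0.308 0.378
v -2.114 -0.553 0.486
v -1.99 -0.721 0.676
v -1.853 -0.784 0.916
v -1.728 -0.729 1.163
f 1 38 17
f 38 12 41
f 17 41 6
f 38 41 17
f 1 17 13
f 17 6 18
f 13 18 2
f 17 18 13
f 1 13 22
f 13 2 23
f 22 23 8
f 13 23 22
f 1 22 34
f 22 8 37
f 34 37 11
f 22 37 34
f 1 34 38
f 34 11 42
f 38 42 12
f 34 42 38
f 2 18 29
f 18 6 32
f 29 32 10
f 18 32 29
f 6 41 19
f 41 12 40
f 19 40 5
f 41 40 19
f 12 42 39
f 42 11 35
f 39 35 3
f 42 35 39
f 11 37 36
f 37 8 24
f 36 24 7
f 37 24 36
f 8 23 28
f 23 2 25
f 28 25 9
f 23 25 28
f 4 30 16
f 30 10 31
f 16 31 5
f 30 31 16
f 4 16 14
f 16 5 15
f 14 15 3
f 16 15 14
f 4 14 21
f 14 3 20
f 21 20 7
f 14 20 21
f 4 21 26
f 21 7 27
f 26 27 9
f 21 27 26
f 4 26 30
f 26 9 33
f 30 33 10
f 26 33 30
f 5 31 19
f 31 10 32
f 19 32 6
f 31 32 19
f 3 15 39
f 15 5 40
f 39 40 12
f 15 40 39
f 7 20 36
f 20 3 35
f 36 35 11
f 20 35 36
f 9 27 28
f 27 7 24
f 28 24 8
f 27 24 28
f 10 33 29
f 33 9 25
f 29 25 2
f 33 25 29
f 44 43 46
f 44 46 45
f 46 43 47
f 46 47 45
f 47 43 48
f 47 48 45
f 48 43 49
f 48 49 45
f 49 43 50
f 49 50 45
f 50 43 51
f 50 51 45
f 51 43 52
f 51 52 45
f 52 43 53
f 52 53 45
f 53 43 54
f 53 54 45
f 54 43 55
f 54 55 45
f 55 43 44
f 55 44 45
f 57 56 59
f 57 59 58
f 59 56 60
f 59 60 58
f 60 56 61
f 60 61 58
f 61 56 62
f 61 62 58
f 62 56 63
f 62 63 58
f 63 56 64
f 63 64 58
f 64 56 65
f 64 65 58
f 65 56 66
f 65 66 58
f 66 56 67
f 66 67 58
f 67 56 68
f 67 68 58
f 68 56 69
f 68 69 58
f 69 56 70
f 69 70 58
f 70 56 71
f 70 71 58
f 71 56 72
f 71 72 58
f 72 56 57
f 72 57 58

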